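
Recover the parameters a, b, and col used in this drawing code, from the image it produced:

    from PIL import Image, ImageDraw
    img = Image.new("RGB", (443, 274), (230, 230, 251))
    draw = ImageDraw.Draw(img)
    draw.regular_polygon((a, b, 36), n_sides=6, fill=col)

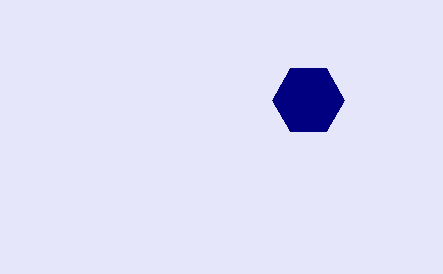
a = 308; b = 100; col = 'navy'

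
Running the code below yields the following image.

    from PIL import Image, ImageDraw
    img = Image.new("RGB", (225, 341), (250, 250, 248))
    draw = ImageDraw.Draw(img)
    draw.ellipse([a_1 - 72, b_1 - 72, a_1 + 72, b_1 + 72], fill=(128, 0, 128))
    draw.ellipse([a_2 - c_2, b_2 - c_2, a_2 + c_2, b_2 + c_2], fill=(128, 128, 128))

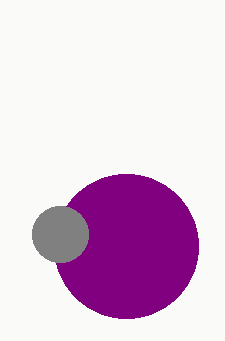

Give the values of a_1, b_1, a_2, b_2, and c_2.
a_1 = 126; b_1 = 246; a_2 = 60; b_2 = 234; c_2 = 28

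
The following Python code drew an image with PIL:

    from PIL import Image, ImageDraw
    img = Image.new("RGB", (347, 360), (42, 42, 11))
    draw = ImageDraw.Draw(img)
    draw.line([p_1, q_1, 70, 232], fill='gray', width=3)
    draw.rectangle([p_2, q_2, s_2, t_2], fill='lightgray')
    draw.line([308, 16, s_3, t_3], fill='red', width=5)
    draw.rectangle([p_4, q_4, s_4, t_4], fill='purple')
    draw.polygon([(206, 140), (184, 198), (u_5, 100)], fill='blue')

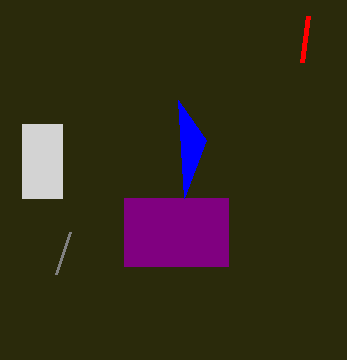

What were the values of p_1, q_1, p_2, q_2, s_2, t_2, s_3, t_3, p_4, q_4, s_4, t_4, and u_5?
p_1 = 56
q_1 = 274
p_2 = 22
q_2 = 124
s_2 = 62
t_2 = 198
s_3 = 302
t_3 = 62
p_4 = 124
q_4 = 198
s_4 = 228
t_4 = 266
u_5 = 178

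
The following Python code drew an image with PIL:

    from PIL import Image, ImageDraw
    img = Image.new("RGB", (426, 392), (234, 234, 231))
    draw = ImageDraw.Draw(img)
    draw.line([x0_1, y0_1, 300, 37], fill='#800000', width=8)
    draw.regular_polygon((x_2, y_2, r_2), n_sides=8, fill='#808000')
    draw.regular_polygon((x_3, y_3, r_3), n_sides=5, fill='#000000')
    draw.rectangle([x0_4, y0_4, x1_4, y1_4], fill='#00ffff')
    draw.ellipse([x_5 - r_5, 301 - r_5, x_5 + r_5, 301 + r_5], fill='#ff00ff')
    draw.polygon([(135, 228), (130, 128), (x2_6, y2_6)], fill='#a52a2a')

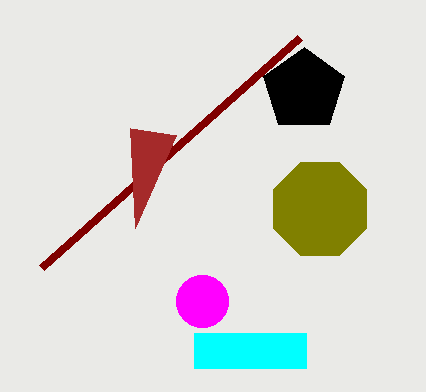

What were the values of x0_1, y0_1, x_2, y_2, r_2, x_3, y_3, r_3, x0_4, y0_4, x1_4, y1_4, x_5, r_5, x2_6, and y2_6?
x0_1 = 42
y0_1 = 267
x_2 = 320
y_2 = 209
r_2 = 50
x_3 = 304
y_3 = 90
r_3 = 43
x0_4 = 194
y0_4 = 333
x1_4 = 306
y1_4 = 368
x_5 = 202
r_5 = 26
x2_6 = 176
y2_6 = 135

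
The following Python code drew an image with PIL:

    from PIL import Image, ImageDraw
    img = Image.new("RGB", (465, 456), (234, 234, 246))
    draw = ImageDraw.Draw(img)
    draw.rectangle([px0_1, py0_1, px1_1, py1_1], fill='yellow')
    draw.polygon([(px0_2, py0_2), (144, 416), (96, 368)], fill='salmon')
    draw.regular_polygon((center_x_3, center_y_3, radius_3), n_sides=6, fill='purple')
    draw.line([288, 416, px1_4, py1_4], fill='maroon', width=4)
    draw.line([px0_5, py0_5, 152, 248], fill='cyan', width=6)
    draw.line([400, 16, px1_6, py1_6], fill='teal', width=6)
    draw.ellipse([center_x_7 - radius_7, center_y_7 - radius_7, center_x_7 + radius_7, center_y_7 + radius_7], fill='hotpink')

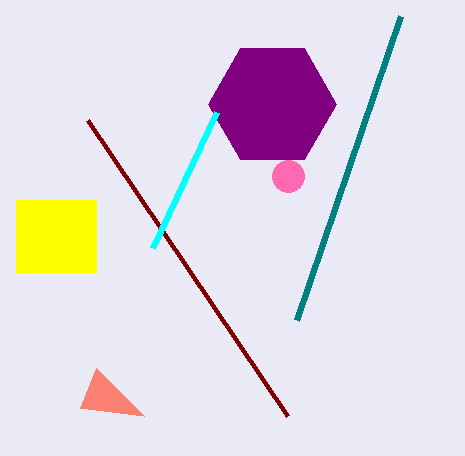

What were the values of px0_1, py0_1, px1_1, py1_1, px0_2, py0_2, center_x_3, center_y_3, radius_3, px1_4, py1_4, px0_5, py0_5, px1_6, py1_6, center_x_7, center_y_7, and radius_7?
px0_1 = 16, py0_1 = 200, px1_1 = 96, py1_1 = 272, px0_2 = 80, py0_2 = 408, center_x_3 = 272, center_y_3 = 104, radius_3 = 64, px1_4 = 88, py1_4 = 120, px0_5 = 216, py0_5 = 112, px1_6 = 296, py1_6 = 320, center_x_7 = 288, center_y_7 = 176, radius_7 = 16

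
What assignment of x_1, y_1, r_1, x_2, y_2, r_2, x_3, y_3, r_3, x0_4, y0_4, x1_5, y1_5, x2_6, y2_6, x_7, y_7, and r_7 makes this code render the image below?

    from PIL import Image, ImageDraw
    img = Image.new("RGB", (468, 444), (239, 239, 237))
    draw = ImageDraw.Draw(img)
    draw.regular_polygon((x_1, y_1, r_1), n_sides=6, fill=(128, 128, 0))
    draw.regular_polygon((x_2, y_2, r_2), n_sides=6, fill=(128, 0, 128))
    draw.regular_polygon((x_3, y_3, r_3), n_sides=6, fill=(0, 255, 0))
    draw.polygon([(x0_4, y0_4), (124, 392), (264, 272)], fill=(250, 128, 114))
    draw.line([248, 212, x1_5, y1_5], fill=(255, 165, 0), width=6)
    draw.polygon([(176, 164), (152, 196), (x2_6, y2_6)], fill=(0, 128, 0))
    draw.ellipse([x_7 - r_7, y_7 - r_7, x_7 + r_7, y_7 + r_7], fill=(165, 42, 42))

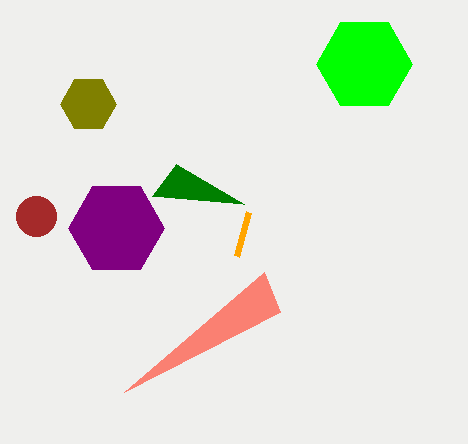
x_1 = 88, y_1 = 104, r_1 = 28, x_2 = 116, y_2 = 228, r_2 = 48, x_3 = 364, y_3 = 64, r_3 = 48, x0_4 = 280, y0_4 = 312, x1_5 = 236, y1_5 = 256, x2_6 = 244, y2_6 = 204, x_7 = 36, y_7 = 216, r_7 = 20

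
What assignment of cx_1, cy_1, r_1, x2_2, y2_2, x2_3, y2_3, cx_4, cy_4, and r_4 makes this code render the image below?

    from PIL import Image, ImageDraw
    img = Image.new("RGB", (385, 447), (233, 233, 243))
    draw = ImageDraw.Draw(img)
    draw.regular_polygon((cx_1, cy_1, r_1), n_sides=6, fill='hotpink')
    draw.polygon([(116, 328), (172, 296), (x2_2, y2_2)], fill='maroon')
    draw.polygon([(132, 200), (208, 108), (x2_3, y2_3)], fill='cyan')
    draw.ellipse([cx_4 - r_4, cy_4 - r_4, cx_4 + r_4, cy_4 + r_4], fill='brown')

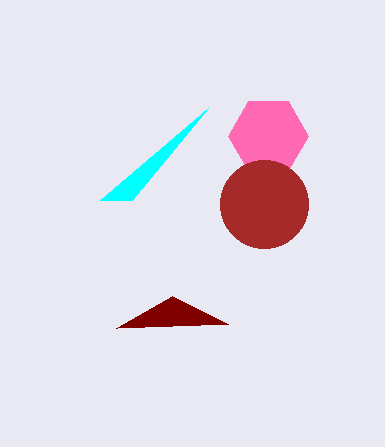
cx_1 = 268
cy_1 = 136
r_1 = 40
x2_2 = 228
y2_2 = 324
x2_3 = 100
y2_3 = 200
cx_4 = 264
cy_4 = 204
r_4 = 44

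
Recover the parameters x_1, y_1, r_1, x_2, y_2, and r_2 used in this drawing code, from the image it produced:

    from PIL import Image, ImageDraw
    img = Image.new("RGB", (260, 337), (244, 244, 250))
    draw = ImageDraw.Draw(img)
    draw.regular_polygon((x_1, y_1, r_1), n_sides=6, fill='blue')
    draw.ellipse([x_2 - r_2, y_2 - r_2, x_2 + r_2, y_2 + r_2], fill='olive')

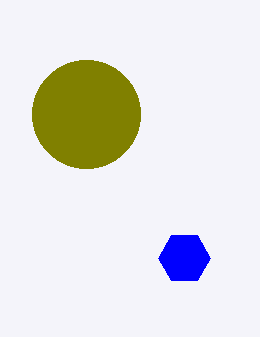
x_1 = 184, y_1 = 258, r_1 = 26, x_2 = 86, y_2 = 114, r_2 = 54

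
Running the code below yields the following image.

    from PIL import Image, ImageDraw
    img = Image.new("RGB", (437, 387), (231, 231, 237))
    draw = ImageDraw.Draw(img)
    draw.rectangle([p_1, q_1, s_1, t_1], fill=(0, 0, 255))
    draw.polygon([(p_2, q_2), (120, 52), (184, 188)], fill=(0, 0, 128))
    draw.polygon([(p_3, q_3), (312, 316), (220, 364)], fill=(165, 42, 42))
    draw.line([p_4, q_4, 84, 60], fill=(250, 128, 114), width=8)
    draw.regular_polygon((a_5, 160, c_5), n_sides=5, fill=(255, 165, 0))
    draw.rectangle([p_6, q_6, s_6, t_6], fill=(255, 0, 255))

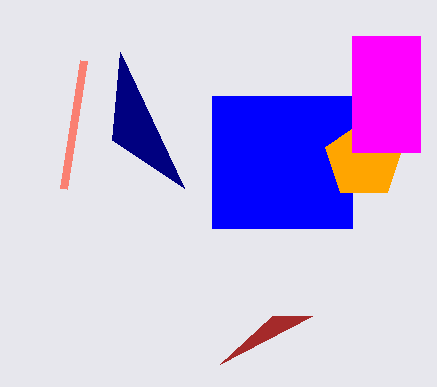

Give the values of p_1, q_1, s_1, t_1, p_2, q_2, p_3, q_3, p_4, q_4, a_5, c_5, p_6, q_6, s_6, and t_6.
p_1 = 212; q_1 = 96; s_1 = 352; t_1 = 228; p_2 = 112; q_2 = 140; p_3 = 272; q_3 = 316; p_4 = 64; q_4 = 188; a_5 = 364; c_5 = 40; p_6 = 352; q_6 = 36; s_6 = 420; t_6 = 152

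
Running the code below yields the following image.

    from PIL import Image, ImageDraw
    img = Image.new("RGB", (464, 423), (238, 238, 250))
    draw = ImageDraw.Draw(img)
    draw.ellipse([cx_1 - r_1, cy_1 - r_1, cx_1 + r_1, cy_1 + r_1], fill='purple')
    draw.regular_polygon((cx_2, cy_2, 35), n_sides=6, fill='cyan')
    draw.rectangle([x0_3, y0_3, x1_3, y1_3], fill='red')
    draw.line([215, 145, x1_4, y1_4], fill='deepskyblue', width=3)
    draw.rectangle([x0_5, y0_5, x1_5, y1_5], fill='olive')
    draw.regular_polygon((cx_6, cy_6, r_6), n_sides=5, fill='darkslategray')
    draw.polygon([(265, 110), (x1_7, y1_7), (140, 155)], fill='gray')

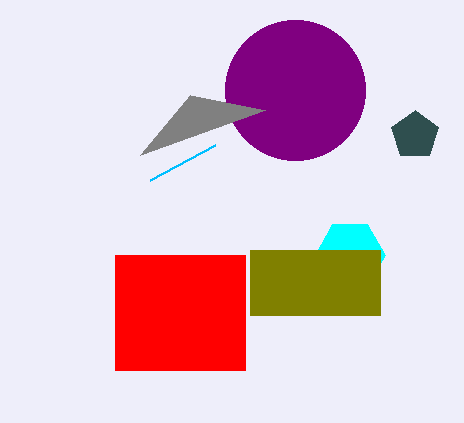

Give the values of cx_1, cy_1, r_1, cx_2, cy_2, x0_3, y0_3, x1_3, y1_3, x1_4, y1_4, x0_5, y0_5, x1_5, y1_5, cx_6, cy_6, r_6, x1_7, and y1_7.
cx_1 = 295, cy_1 = 90, r_1 = 70, cx_2 = 350, cy_2 = 255, x0_3 = 115, y0_3 = 255, x1_3 = 245, y1_3 = 370, x1_4 = 150, y1_4 = 180, x0_5 = 250, y0_5 = 250, x1_5 = 380, y1_5 = 315, cx_6 = 415, cy_6 = 135, r_6 = 25, x1_7 = 190, y1_7 = 95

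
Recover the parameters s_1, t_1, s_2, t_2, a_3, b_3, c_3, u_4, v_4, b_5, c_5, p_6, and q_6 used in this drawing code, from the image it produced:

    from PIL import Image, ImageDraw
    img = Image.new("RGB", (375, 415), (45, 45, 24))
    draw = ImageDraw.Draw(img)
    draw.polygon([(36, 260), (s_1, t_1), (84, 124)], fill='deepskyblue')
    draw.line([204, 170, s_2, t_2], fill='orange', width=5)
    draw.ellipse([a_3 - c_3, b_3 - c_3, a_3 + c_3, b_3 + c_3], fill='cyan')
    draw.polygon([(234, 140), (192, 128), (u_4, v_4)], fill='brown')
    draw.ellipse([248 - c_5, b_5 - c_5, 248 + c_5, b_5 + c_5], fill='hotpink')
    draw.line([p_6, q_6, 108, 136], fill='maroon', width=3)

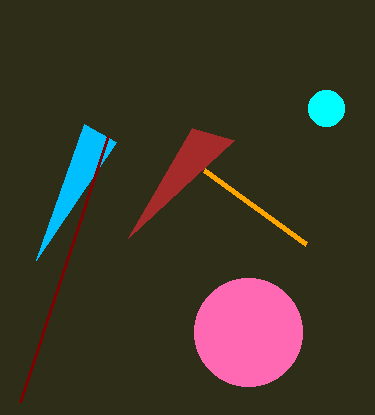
s_1 = 116, t_1 = 142, s_2 = 306, t_2 = 244, a_3 = 326, b_3 = 108, c_3 = 18, u_4 = 128, v_4 = 238, b_5 = 332, c_5 = 54, p_6 = 20, q_6 = 402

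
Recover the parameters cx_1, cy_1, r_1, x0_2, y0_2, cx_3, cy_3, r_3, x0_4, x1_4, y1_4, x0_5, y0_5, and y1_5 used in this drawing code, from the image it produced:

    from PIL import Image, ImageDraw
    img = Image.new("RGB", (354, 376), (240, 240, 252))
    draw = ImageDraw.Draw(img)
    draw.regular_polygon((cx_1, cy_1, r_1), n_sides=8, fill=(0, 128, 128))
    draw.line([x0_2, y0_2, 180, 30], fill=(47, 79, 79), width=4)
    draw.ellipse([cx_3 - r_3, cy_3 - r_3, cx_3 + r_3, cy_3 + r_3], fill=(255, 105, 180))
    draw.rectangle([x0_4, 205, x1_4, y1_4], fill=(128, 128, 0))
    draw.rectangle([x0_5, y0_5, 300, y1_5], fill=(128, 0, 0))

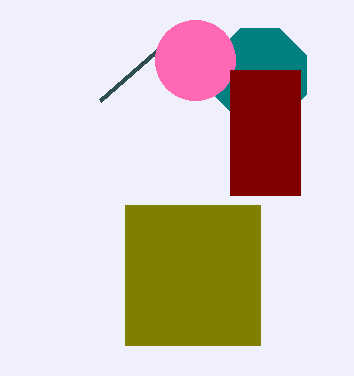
cx_1 = 260, cy_1 = 75, r_1 = 50, x0_2 = 100, y0_2 = 100, cx_3 = 195, cy_3 = 60, r_3 = 40, x0_4 = 125, x1_4 = 260, y1_4 = 345, x0_5 = 230, y0_5 = 70, y1_5 = 195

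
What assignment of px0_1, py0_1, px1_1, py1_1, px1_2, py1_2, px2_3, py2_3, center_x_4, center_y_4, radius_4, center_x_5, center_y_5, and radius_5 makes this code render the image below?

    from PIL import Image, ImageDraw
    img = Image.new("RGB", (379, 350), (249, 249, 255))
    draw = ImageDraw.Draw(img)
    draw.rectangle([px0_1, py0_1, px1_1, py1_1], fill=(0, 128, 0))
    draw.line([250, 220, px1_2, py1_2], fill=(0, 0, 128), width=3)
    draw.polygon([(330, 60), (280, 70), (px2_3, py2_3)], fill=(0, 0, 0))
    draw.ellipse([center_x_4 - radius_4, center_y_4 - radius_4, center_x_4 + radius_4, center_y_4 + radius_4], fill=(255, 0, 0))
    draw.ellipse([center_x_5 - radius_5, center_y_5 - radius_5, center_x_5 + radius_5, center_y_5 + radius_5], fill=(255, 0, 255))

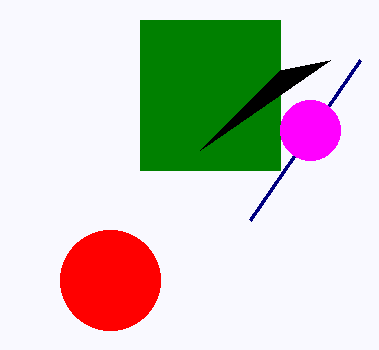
px0_1 = 140, py0_1 = 20, px1_1 = 280, py1_1 = 170, px1_2 = 360, py1_2 = 60, px2_3 = 200, py2_3 = 150, center_x_4 = 110, center_y_4 = 280, radius_4 = 50, center_x_5 = 310, center_y_5 = 130, radius_5 = 30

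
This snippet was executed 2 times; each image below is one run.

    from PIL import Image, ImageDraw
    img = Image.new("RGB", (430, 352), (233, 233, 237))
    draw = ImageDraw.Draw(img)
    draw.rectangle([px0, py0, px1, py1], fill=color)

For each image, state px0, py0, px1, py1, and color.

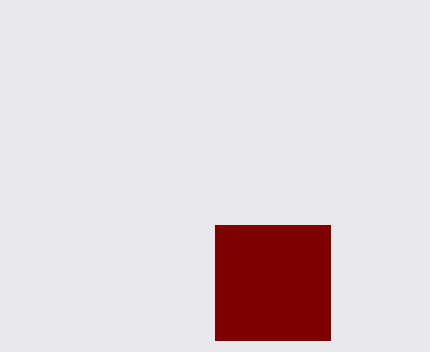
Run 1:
px0 = 215, py0 = 225, px1 = 330, py1 = 340, color = 'maroon'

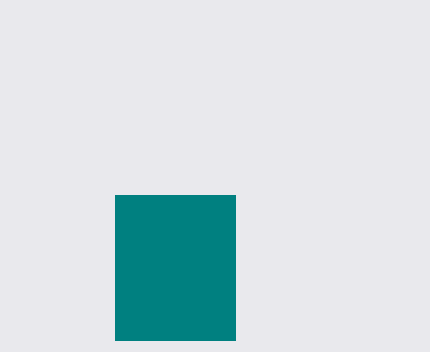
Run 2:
px0 = 115, py0 = 195, px1 = 235, py1 = 340, color = 'teal'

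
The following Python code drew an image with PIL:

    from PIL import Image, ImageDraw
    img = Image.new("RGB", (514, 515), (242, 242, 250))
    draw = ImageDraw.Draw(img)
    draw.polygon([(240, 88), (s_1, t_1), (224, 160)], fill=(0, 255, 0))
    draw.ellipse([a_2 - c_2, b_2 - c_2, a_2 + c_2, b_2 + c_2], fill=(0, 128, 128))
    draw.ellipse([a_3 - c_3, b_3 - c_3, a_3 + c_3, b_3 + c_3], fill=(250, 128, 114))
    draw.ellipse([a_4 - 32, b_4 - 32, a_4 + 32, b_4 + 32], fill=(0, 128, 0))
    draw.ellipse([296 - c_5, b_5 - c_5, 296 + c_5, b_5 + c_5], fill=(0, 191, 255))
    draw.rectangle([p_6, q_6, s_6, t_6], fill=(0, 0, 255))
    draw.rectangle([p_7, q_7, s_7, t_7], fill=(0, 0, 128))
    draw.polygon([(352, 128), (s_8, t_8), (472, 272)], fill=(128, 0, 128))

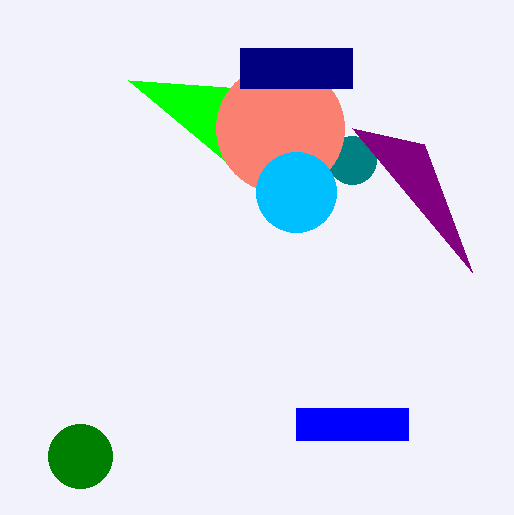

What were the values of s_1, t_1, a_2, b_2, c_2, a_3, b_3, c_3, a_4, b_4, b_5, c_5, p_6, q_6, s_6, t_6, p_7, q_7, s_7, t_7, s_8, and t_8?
s_1 = 128; t_1 = 80; a_2 = 352; b_2 = 160; c_2 = 24; a_3 = 280; b_3 = 128; c_3 = 64; a_4 = 80; b_4 = 456; b_5 = 192; c_5 = 40; p_6 = 296; q_6 = 408; s_6 = 408; t_6 = 440; p_7 = 240; q_7 = 48; s_7 = 352; t_7 = 88; s_8 = 424; t_8 = 144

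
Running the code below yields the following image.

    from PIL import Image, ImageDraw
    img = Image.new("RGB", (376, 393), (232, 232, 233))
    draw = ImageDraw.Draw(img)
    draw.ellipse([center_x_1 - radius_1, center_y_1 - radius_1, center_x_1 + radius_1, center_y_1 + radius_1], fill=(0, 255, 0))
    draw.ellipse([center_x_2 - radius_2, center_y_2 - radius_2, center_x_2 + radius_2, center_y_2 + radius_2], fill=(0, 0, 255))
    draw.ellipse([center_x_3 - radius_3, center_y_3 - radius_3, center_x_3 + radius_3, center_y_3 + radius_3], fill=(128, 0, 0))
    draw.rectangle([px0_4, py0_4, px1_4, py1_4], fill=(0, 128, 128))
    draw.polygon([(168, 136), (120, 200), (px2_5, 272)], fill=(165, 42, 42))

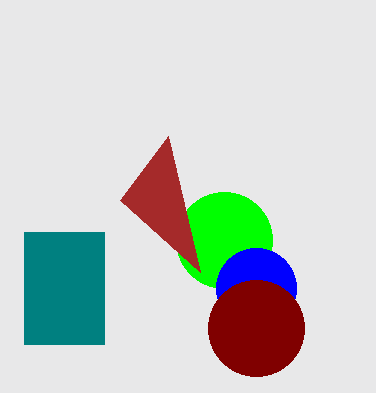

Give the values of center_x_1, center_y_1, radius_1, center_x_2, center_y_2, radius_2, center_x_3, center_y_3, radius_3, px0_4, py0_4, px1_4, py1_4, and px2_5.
center_x_1 = 224, center_y_1 = 240, radius_1 = 48, center_x_2 = 256, center_y_2 = 288, radius_2 = 40, center_x_3 = 256, center_y_3 = 328, radius_3 = 48, px0_4 = 24, py0_4 = 232, px1_4 = 104, py1_4 = 344, px2_5 = 200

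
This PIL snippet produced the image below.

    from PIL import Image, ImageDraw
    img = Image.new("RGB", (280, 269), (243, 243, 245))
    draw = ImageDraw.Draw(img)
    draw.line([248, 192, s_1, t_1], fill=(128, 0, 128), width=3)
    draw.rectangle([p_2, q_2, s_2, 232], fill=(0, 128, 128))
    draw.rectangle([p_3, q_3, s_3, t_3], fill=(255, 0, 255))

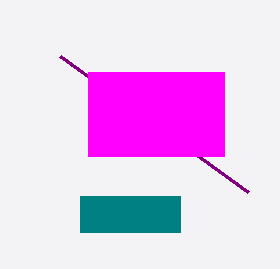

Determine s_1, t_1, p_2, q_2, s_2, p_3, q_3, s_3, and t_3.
s_1 = 60
t_1 = 56
p_2 = 80
q_2 = 196
s_2 = 180
p_3 = 88
q_3 = 72
s_3 = 224
t_3 = 156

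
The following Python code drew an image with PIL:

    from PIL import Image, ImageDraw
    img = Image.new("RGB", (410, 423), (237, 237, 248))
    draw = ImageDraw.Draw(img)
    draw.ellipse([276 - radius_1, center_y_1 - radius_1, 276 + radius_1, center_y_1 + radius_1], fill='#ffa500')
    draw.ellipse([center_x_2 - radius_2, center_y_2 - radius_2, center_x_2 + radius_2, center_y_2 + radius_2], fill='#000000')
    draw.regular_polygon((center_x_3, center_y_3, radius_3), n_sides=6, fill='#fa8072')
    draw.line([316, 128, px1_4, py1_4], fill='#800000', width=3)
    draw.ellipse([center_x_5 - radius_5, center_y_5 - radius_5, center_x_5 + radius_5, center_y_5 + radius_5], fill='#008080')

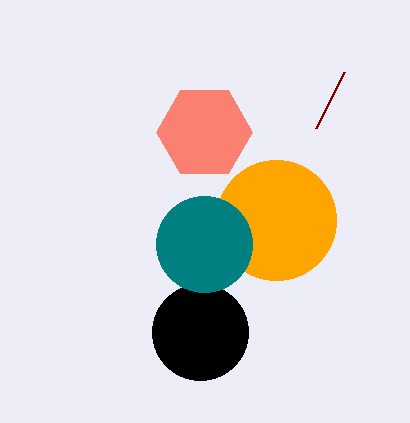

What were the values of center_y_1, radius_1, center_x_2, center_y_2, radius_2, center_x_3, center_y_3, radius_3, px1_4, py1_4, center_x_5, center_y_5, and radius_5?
center_y_1 = 220
radius_1 = 60
center_x_2 = 200
center_y_2 = 332
radius_2 = 48
center_x_3 = 204
center_y_3 = 132
radius_3 = 48
px1_4 = 344
py1_4 = 72
center_x_5 = 204
center_y_5 = 244
radius_5 = 48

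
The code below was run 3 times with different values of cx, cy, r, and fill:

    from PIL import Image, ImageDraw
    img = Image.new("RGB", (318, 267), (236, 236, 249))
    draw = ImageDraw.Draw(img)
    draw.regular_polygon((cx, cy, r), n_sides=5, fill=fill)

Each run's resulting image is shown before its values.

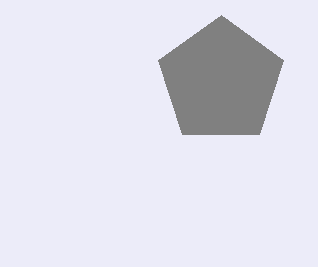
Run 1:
cx = 221; cy = 81; r = 66; fill = 'gray'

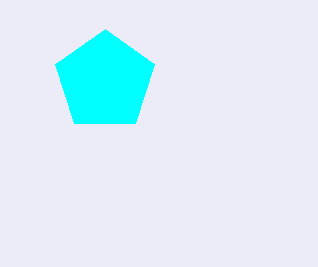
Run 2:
cx = 105
cy = 81
r = 52
fill = 'cyan'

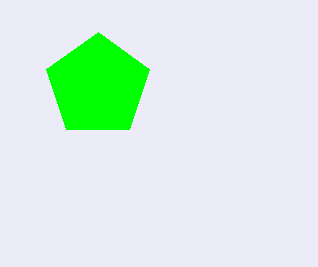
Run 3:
cx = 98; cy = 86; r = 54; fill = 'lime'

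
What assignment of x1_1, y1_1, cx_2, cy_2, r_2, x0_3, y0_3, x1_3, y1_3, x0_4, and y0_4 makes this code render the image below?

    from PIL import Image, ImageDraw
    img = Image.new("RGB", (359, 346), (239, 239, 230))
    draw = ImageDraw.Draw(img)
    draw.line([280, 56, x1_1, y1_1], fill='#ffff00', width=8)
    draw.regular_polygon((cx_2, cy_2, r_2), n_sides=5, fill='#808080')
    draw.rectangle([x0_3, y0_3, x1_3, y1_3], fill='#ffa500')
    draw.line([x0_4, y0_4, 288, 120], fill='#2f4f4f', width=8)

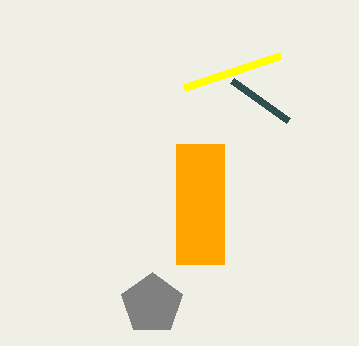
x1_1 = 184; y1_1 = 88; cx_2 = 152; cy_2 = 304; r_2 = 32; x0_3 = 176; y0_3 = 144; x1_3 = 224; y1_3 = 264; x0_4 = 232; y0_4 = 80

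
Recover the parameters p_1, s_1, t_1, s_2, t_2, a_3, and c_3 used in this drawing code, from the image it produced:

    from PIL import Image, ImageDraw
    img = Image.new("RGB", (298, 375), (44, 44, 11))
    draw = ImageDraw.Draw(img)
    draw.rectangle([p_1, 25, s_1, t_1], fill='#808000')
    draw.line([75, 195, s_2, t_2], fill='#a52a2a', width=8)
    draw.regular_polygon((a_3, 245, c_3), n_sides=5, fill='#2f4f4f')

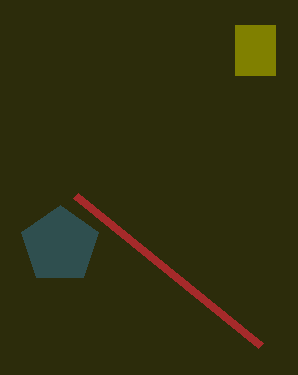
p_1 = 235, s_1 = 275, t_1 = 75, s_2 = 260, t_2 = 345, a_3 = 60, c_3 = 40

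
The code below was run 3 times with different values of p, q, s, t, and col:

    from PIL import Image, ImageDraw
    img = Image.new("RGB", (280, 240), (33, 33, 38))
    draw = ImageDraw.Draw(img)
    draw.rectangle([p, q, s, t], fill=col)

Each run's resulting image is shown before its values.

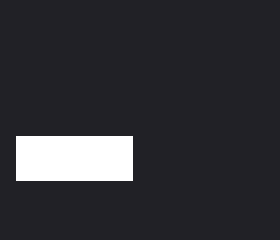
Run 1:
p = 16
q = 136
s = 132
t = 180
col = 'white'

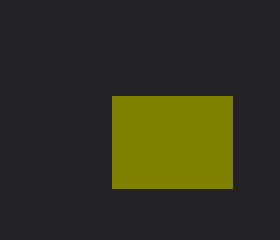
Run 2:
p = 112, q = 96, s = 232, t = 188, col = 'olive'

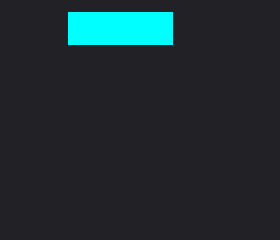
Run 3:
p = 68; q = 12; s = 172; t = 44; col = 'cyan'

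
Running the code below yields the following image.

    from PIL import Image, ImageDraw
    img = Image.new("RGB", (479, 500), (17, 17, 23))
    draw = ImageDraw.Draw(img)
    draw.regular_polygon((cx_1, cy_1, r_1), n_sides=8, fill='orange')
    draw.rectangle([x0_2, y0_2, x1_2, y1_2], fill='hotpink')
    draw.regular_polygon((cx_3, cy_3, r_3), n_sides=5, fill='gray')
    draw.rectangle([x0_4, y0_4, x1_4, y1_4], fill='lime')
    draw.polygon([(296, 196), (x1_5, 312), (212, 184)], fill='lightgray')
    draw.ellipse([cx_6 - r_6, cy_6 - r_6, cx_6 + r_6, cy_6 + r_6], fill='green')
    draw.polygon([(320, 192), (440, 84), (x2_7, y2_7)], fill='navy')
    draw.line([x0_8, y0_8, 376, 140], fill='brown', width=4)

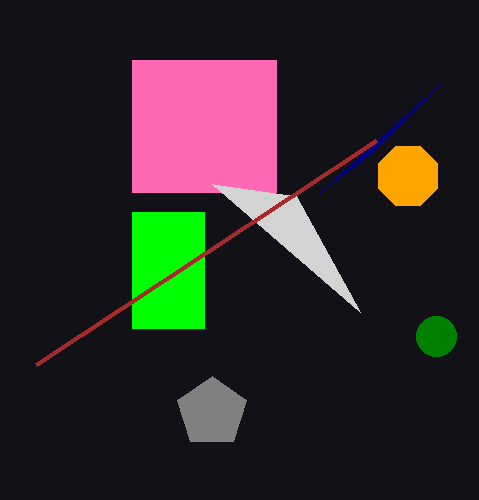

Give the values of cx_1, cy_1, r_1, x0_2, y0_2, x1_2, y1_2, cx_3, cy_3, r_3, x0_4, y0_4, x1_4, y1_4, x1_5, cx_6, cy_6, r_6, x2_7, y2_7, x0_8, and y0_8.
cx_1 = 408
cy_1 = 176
r_1 = 32
x0_2 = 132
y0_2 = 60
x1_2 = 276
y1_2 = 192
cx_3 = 212
cy_3 = 412
r_3 = 36
x0_4 = 132
y0_4 = 212
x1_4 = 204
y1_4 = 328
x1_5 = 360
cx_6 = 436
cy_6 = 336
r_6 = 20
x2_7 = 368
y2_7 = 156
x0_8 = 36
y0_8 = 364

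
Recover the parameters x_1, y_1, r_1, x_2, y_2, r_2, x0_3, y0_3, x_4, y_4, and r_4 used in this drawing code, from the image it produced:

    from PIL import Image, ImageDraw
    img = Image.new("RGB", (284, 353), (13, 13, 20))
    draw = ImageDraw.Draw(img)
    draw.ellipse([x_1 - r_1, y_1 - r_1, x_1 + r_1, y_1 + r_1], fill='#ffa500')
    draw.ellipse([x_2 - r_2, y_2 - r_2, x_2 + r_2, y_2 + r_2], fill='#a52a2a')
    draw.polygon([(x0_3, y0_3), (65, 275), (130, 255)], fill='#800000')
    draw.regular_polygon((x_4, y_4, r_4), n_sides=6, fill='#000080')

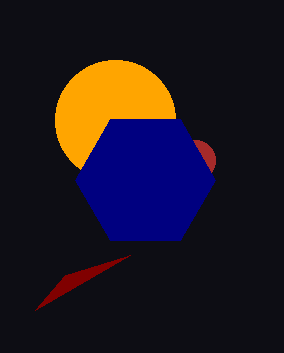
x_1 = 115, y_1 = 120, r_1 = 60, x_2 = 195, y_2 = 160, r_2 = 20, x0_3 = 35, y0_3 = 310, x_4 = 145, y_4 = 180, r_4 = 70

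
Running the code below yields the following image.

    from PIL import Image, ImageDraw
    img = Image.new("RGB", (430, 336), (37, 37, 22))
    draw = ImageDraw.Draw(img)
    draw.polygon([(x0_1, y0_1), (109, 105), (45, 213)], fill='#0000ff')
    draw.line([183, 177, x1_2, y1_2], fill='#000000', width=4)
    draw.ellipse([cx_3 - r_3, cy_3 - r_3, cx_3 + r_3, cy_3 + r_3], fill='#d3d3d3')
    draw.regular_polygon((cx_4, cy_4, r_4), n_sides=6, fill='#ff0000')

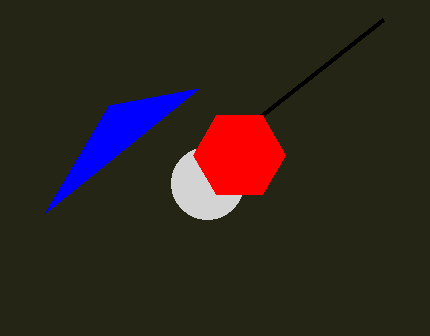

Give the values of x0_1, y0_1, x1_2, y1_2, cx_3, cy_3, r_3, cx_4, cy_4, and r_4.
x0_1 = 199, y0_1 = 88, x1_2 = 383, y1_2 = 19, cx_3 = 207, cy_3 = 183, r_3 = 36, cx_4 = 239, cy_4 = 155, r_4 = 46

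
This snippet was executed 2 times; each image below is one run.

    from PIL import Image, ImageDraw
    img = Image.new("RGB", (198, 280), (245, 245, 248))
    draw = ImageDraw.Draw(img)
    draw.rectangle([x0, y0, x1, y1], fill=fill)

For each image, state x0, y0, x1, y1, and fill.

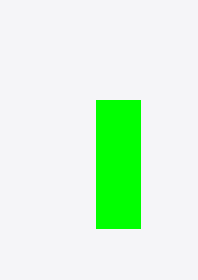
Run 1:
x0 = 96; y0 = 100; x1 = 140; y1 = 228; fill = 'lime'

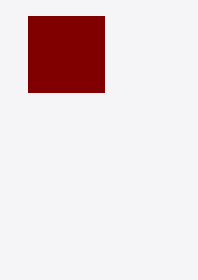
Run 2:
x0 = 28; y0 = 16; x1 = 104; y1 = 92; fill = 'maroon'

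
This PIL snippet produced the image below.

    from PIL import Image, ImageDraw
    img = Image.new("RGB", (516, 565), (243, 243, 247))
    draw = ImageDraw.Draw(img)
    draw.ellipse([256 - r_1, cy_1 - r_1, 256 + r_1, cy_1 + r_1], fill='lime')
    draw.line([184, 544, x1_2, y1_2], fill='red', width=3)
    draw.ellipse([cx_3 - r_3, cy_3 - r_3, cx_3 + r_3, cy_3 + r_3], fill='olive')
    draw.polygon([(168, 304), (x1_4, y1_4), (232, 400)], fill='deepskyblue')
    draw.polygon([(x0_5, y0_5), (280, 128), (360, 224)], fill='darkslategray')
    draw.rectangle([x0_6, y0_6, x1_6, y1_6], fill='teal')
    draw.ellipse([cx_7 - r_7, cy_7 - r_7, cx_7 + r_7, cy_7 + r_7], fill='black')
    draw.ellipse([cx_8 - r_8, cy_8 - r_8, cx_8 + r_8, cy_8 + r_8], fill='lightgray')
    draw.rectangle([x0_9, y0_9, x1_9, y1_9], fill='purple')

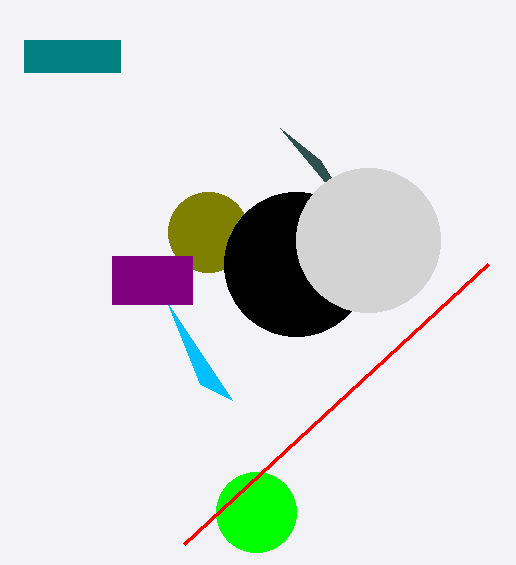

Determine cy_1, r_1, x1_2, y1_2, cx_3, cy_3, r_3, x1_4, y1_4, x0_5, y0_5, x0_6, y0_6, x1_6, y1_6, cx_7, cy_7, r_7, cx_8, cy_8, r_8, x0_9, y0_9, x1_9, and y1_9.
cy_1 = 512; r_1 = 40; x1_2 = 488; y1_2 = 264; cx_3 = 208; cy_3 = 232; r_3 = 40; x1_4 = 200; y1_4 = 384; x0_5 = 320; y0_5 = 160; x0_6 = 24; y0_6 = 40; x1_6 = 120; y1_6 = 72; cx_7 = 296; cy_7 = 264; r_7 = 72; cx_8 = 368; cy_8 = 240; r_8 = 72; x0_9 = 112; y0_9 = 256; x1_9 = 192; y1_9 = 304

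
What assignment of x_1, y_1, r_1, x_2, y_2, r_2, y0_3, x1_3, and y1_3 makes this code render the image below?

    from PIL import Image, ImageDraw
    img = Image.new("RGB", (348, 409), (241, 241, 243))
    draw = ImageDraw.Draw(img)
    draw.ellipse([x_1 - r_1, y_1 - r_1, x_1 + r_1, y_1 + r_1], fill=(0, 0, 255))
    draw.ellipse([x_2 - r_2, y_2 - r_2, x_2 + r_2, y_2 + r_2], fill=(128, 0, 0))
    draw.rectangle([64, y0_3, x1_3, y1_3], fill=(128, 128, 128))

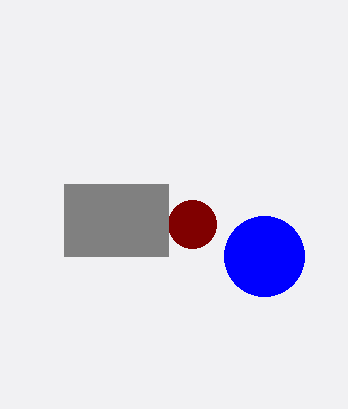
x_1 = 264; y_1 = 256; r_1 = 40; x_2 = 192; y_2 = 224; r_2 = 24; y0_3 = 184; x1_3 = 168; y1_3 = 256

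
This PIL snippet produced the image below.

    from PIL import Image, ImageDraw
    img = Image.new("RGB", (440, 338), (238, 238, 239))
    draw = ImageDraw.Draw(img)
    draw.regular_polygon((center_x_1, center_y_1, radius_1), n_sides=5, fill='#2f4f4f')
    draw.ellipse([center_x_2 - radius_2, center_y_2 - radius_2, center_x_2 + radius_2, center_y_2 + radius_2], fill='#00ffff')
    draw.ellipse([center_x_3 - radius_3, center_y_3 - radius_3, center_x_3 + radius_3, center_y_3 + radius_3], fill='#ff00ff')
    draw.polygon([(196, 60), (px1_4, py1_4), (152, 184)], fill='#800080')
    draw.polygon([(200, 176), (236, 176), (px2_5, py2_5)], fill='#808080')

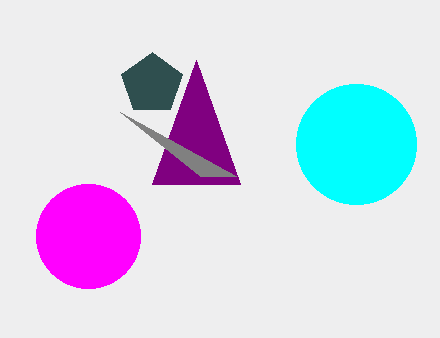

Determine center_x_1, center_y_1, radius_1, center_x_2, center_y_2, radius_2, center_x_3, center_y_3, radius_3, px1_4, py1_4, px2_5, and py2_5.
center_x_1 = 152
center_y_1 = 84
radius_1 = 32
center_x_2 = 356
center_y_2 = 144
radius_2 = 60
center_x_3 = 88
center_y_3 = 236
radius_3 = 52
px1_4 = 240
py1_4 = 184
px2_5 = 120
py2_5 = 112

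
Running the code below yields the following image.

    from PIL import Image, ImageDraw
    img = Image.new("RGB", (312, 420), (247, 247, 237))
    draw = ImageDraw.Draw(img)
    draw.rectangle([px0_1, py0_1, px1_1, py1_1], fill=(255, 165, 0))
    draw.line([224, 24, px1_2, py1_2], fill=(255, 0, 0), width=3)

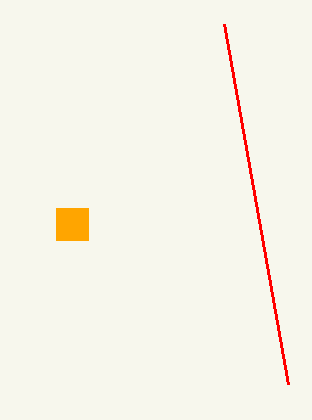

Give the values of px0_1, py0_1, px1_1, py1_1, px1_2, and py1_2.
px0_1 = 56, py0_1 = 208, px1_1 = 88, py1_1 = 240, px1_2 = 288, py1_2 = 384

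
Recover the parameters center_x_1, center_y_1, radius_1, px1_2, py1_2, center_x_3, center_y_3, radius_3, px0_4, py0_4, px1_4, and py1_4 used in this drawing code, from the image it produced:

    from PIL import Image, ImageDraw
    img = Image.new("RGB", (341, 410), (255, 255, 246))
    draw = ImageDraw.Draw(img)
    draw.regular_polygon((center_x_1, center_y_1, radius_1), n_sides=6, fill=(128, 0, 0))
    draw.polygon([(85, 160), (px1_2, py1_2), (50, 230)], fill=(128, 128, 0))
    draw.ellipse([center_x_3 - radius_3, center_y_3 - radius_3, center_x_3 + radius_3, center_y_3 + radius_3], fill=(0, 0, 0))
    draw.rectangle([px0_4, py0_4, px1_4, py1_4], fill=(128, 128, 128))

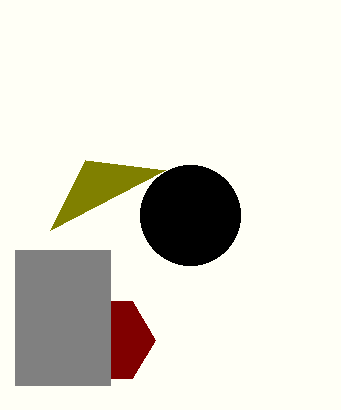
center_x_1 = 110, center_y_1 = 340, radius_1 = 45, px1_2 = 165, py1_2 = 170, center_x_3 = 190, center_y_3 = 215, radius_3 = 50, px0_4 = 15, py0_4 = 250, px1_4 = 110, py1_4 = 385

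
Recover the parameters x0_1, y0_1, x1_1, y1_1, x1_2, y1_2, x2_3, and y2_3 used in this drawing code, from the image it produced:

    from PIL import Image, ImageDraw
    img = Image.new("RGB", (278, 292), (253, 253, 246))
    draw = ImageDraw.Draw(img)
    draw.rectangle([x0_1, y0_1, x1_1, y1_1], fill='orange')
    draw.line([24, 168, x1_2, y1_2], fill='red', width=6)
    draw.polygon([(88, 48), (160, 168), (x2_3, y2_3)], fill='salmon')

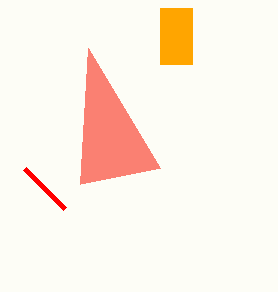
x0_1 = 160
y0_1 = 8
x1_1 = 192
y1_1 = 64
x1_2 = 64
y1_2 = 208
x2_3 = 80
y2_3 = 184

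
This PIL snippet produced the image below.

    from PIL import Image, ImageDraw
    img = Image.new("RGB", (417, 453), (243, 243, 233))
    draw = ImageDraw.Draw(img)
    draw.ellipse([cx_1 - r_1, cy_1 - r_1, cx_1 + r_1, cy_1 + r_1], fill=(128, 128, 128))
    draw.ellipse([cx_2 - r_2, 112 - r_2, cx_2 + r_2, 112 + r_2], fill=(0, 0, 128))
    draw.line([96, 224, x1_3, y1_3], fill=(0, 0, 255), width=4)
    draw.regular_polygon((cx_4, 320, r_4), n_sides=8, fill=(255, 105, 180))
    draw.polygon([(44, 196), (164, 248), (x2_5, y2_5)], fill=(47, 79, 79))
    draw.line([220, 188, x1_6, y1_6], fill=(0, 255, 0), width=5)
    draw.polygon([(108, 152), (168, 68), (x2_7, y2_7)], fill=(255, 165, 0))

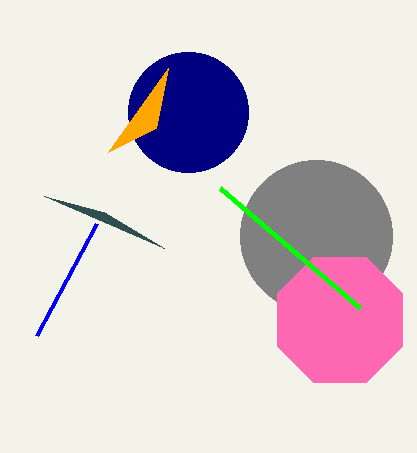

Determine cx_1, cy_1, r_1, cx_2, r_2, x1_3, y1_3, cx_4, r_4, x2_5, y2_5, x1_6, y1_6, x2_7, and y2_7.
cx_1 = 316; cy_1 = 236; r_1 = 76; cx_2 = 188; r_2 = 60; x1_3 = 36; y1_3 = 336; cx_4 = 340; r_4 = 68; x2_5 = 104; y2_5 = 212; x1_6 = 360; y1_6 = 308; x2_7 = 156; y2_7 = 128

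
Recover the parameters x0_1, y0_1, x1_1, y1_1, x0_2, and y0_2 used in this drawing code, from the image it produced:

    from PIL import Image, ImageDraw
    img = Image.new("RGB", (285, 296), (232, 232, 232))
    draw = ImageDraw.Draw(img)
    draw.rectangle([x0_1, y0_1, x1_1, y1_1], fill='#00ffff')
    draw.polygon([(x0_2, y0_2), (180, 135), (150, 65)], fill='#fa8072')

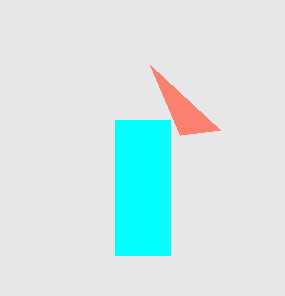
x0_1 = 115, y0_1 = 120, x1_1 = 170, y1_1 = 255, x0_2 = 220, y0_2 = 130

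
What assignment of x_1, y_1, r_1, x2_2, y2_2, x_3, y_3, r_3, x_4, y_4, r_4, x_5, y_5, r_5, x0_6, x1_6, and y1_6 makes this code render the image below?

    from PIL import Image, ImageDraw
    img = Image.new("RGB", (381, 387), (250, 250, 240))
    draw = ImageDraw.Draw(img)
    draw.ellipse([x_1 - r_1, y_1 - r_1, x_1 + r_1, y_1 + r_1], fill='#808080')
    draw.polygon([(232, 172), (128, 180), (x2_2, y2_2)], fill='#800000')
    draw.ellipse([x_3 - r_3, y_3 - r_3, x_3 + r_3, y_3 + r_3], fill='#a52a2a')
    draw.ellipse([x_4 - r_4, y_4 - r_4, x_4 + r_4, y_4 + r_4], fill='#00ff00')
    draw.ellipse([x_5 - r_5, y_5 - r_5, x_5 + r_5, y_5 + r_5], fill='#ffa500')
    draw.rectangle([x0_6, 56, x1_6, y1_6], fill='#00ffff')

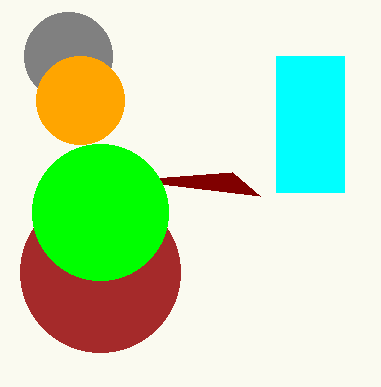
x_1 = 68; y_1 = 56; r_1 = 44; x2_2 = 260; y2_2 = 196; x_3 = 100; y_3 = 272; r_3 = 80; x_4 = 100; y_4 = 212; r_4 = 68; x_5 = 80; y_5 = 100; r_5 = 44; x0_6 = 276; x1_6 = 344; y1_6 = 192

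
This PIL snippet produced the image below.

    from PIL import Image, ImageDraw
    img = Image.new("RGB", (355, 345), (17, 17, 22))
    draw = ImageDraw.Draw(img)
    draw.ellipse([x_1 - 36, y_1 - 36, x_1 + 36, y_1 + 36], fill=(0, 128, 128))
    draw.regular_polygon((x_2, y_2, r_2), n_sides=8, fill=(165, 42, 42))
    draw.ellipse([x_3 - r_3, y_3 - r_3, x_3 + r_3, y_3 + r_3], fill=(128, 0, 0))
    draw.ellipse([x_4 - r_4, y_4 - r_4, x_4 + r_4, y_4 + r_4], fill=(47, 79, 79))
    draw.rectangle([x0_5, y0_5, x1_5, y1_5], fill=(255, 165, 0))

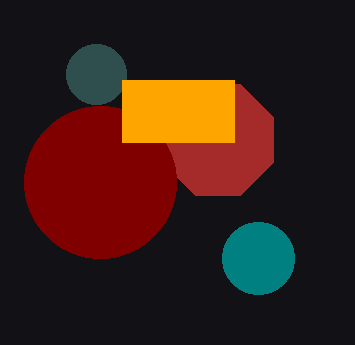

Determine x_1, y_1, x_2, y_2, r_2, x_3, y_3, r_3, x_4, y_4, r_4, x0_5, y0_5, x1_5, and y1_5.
x_1 = 258, y_1 = 258, x_2 = 218, y_2 = 140, r_2 = 60, x_3 = 100, y_3 = 182, r_3 = 76, x_4 = 96, y_4 = 74, r_4 = 30, x0_5 = 122, y0_5 = 80, x1_5 = 234, y1_5 = 142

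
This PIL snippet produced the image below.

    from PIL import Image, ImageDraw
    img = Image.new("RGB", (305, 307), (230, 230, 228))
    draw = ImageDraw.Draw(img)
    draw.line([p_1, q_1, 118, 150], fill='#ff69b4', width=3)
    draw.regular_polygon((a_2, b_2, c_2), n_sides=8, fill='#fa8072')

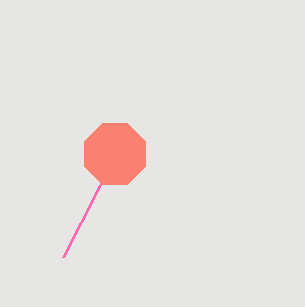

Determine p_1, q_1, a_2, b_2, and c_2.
p_1 = 63; q_1 = 257; a_2 = 115; b_2 = 154; c_2 = 33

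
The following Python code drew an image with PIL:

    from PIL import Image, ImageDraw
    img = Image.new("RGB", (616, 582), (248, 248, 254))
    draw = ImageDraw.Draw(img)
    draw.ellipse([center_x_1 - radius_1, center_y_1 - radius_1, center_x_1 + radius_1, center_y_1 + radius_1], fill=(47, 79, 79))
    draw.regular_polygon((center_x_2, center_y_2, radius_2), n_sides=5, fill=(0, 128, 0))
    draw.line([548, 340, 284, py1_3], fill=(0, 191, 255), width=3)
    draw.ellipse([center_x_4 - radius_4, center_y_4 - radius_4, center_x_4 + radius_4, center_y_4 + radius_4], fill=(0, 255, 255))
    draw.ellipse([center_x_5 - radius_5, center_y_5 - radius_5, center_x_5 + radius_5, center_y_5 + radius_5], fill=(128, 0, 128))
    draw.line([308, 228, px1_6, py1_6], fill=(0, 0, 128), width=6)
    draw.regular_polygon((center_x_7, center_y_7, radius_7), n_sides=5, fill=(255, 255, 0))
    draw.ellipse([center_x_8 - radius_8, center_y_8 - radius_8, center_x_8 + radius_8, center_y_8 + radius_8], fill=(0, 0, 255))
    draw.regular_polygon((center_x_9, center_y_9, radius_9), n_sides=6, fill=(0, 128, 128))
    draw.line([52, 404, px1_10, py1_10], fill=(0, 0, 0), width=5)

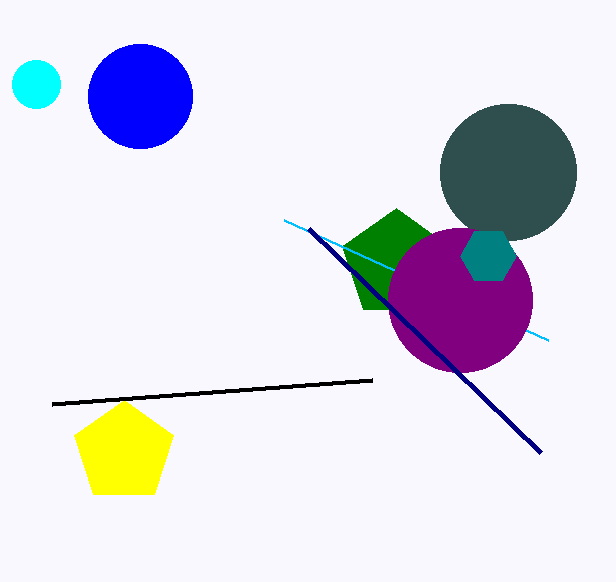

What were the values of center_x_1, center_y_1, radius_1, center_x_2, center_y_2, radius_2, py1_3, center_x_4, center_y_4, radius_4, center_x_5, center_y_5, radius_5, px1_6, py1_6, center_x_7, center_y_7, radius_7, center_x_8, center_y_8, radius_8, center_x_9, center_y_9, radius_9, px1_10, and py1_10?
center_x_1 = 508, center_y_1 = 172, radius_1 = 68, center_x_2 = 396, center_y_2 = 264, radius_2 = 56, py1_3 = 220, center_x_4 = 36, center_y_4 = 84, radius_4 = 24, center_x_5 = 460, center_y_5 = 300, radius_5 = 72, px1_6 = 540, py1_6 = 452, center_x_7 = 124, center_y_7 = 452, radius_7 = 52, center_x_8 = 140, center_y_8 = 96, radius_8 = 52, center_x_9 = 488, center_y_9 = 256, radius_9 = 28, px1_10 = 372, py1_10 = 380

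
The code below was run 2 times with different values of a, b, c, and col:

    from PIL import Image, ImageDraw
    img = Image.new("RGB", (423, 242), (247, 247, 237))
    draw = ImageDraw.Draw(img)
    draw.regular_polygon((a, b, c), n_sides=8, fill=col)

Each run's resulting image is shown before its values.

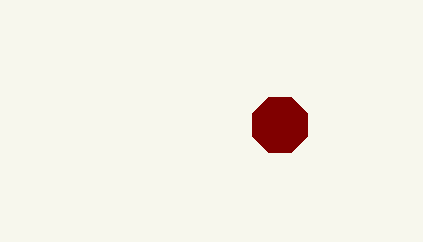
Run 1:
a = 280; b = 125; c = 30; col = 'maroon'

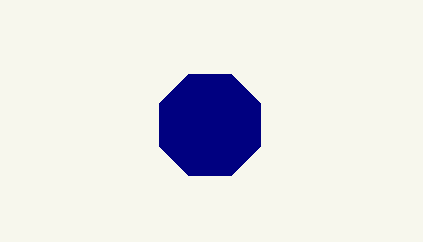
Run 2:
a = 210; b = 125; c = 55; col = 'navy'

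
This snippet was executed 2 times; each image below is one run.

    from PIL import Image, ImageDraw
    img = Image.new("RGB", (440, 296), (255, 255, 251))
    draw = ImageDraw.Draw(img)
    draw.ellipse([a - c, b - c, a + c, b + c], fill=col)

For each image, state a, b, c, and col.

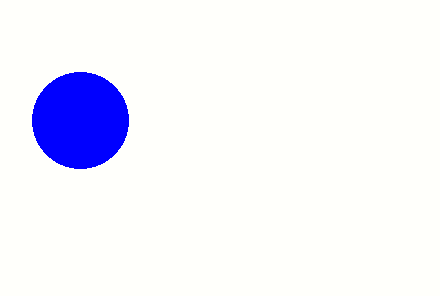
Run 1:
a = 80, b = 120, c = 48, col = 'blue'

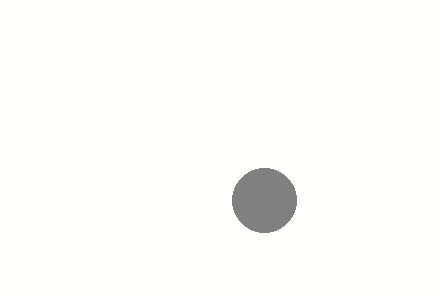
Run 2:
a = 264; b = 200; c = 32; col = 'gray'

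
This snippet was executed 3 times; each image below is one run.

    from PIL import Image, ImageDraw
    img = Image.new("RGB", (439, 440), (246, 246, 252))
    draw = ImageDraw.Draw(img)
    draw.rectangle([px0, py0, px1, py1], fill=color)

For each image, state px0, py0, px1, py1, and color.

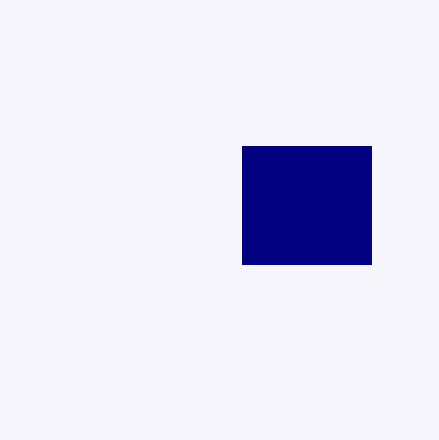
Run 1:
px0 = 242, py0 = 146, px1 = 371, py1 = 264, color = 'navy'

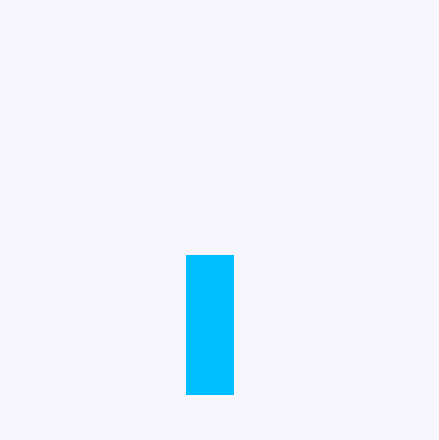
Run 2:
px0 = 186
py0 = 255
px1 = 233
py1 = 394
color = 'deepskyblue'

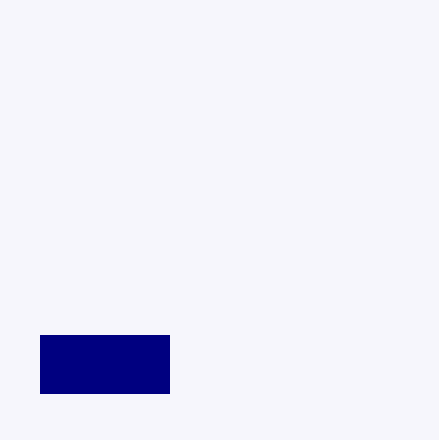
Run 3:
px0 = 40, py0 = 335, px1 = 169, py1 = 393, color = 'navy'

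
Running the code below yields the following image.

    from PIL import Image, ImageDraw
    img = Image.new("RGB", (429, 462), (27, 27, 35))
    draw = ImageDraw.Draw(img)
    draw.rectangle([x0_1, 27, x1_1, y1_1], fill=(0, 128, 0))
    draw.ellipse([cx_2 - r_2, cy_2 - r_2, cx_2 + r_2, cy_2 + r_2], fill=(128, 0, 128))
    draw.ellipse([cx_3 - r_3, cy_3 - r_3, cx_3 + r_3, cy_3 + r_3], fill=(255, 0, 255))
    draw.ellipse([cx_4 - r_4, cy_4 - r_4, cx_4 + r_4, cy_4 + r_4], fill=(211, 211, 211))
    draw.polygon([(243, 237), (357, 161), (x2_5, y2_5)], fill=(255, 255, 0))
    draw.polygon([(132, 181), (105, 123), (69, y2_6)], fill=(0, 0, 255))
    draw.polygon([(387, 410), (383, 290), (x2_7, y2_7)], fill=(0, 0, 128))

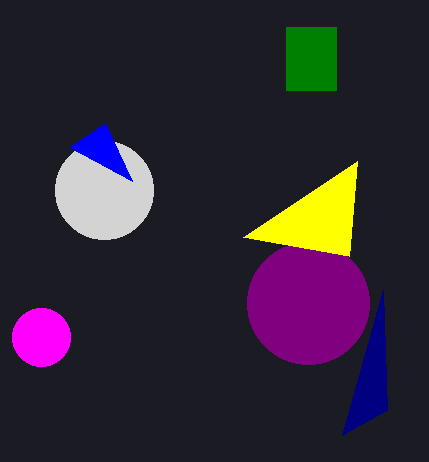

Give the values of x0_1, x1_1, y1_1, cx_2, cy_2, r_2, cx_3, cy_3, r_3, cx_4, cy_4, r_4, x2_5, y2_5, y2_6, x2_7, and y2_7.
x0_1 = 286, x1_1 = 336, y1_1 = 90, cx_2 = 308, cy_2 = 303, r_2 = 61, cx_3 = 41, cy_3 = 337, r_3 = 29, cx_4 = 104, cy_4 = 190, r_4 = 49, x2_5 = 349, y2_5 = 256, y2_6 = 147, x2_7 = 342, y2_7 = 435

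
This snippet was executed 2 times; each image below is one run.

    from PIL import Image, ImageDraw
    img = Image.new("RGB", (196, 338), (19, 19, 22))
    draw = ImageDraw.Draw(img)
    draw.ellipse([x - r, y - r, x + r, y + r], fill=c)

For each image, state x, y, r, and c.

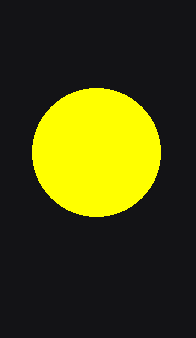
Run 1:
x = 96
y = 152
r = 64
c = 'yellow'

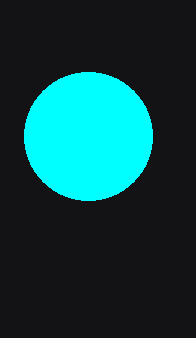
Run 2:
x = 88, y = 136, r = 64, c = 'cyan'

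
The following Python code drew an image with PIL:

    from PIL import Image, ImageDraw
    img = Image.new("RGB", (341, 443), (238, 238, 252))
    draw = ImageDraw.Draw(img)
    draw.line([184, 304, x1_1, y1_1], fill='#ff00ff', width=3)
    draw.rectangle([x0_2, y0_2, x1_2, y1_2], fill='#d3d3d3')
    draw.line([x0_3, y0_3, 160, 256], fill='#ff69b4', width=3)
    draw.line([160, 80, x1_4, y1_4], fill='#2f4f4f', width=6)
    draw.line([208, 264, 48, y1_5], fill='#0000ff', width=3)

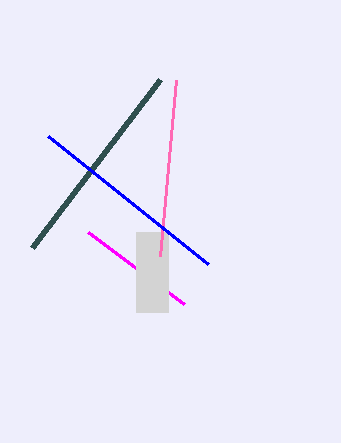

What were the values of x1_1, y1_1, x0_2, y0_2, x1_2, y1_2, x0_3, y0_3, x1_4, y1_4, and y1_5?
x1_1 = 88
y1_1 = 232
x0_2 = 136
y0_2 = 232
x1_2 = 168
y1_2 = 312
x0_3 = 176
y0_3 = 80
x1_4 = 32
y1_4 = 248
y1_5 = 136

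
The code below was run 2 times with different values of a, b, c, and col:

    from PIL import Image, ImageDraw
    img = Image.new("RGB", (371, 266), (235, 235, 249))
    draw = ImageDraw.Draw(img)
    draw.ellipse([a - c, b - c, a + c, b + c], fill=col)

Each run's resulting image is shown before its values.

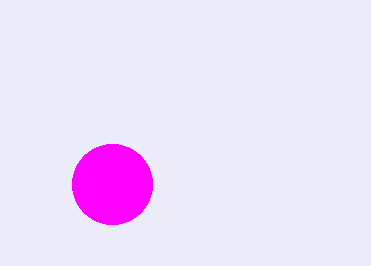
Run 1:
a = 112, b = 184, c = 40, col = 'magenta'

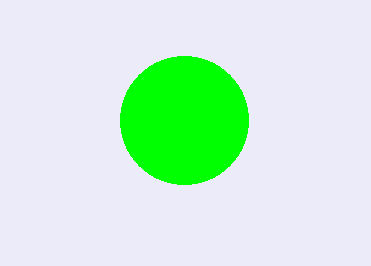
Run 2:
a = 184, b = 120, c = 64, col = 'lime'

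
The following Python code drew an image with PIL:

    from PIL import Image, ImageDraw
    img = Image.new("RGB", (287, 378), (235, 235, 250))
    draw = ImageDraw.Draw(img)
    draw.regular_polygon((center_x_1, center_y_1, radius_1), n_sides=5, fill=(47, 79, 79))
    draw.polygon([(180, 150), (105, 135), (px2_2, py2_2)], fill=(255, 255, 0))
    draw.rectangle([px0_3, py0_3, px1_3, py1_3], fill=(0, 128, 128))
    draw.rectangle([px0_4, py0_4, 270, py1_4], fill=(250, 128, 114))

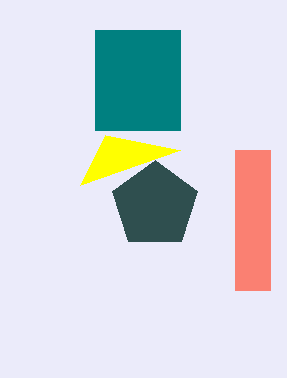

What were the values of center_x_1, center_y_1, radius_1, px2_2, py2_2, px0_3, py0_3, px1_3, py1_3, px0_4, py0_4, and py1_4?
center_x_1 = 155, center_y_1 = 205, radius_1 = 45, px2_2 = 80, py2_2 = 185, px0_3 = 95, py0_3 = 30, px1_3 = 180, py1_3 = 130, px0_4 = 235, py0_4 = 150, py1_4 = 290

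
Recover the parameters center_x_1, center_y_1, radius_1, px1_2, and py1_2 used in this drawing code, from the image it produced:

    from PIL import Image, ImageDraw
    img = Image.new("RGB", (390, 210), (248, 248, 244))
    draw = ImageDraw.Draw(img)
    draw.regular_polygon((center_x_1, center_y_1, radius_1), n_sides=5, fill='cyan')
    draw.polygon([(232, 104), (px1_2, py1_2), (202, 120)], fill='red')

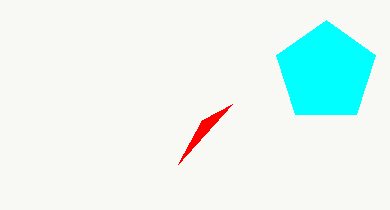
center_x_1 = 326, center_y_1 = 72, radius_1 = 52, px1_2 = 178, py1_2 = 164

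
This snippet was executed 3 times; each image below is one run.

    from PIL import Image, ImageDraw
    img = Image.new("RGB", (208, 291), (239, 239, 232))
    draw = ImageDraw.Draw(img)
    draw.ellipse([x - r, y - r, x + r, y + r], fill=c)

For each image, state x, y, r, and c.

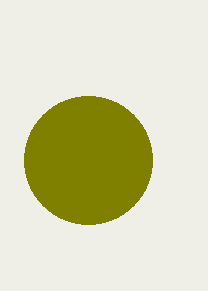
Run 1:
x = 88
y = 160
r = 64
c = 'olive'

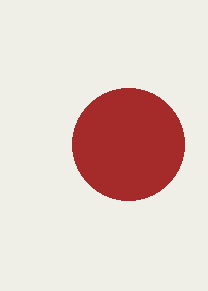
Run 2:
x = 128
y = 144
r = 56
c = 'brown'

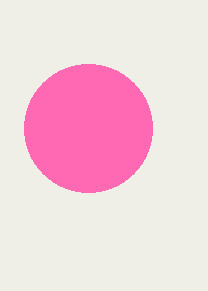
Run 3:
x = 88, y = 128, r = 64, c = 'hotpink'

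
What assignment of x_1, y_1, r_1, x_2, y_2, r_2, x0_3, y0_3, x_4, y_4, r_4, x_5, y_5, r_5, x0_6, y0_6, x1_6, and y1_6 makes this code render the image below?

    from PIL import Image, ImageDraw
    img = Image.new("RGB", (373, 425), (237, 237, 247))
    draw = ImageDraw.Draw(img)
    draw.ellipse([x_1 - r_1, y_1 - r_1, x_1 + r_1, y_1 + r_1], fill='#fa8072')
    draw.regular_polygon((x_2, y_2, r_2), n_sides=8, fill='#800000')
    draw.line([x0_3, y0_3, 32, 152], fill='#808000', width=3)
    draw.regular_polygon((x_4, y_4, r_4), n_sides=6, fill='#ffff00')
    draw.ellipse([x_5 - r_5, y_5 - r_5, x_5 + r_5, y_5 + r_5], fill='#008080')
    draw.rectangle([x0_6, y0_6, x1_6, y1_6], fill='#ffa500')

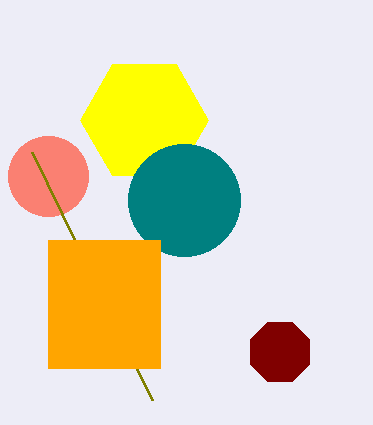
x_1 = 48
y_1 = 176
r_1 = 40
x_2 = 280
y_2 = 352
r_2 = 32
x0_3 = 152
y0_3 = 400
x_4 = 144
y_4 = 120
r_4 = 64
x_5 = 184
y_5 = 200
r_5 = 56
x0_6 = 48
y0_6 = 240
x1_6 = 160
y1_6 = 368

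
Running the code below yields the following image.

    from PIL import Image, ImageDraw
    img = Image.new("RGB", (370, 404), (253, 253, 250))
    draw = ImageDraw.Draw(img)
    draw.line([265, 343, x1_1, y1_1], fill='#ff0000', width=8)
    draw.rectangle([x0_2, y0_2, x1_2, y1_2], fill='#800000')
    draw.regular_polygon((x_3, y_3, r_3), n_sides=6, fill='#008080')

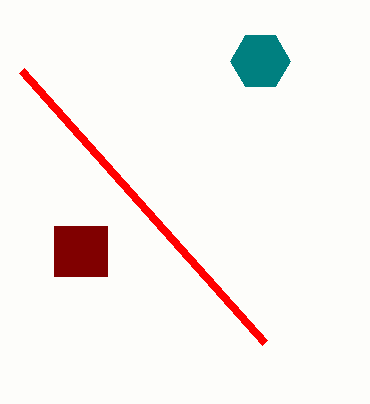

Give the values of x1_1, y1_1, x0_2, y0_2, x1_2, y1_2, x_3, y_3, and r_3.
x1_1 = 22
y1_1 = 71
x0_2 = 54
y0_2 = 226
x1_2 = 107
y1_2 = 276
x_3 = 260
y_3 = 61
r_3 = 30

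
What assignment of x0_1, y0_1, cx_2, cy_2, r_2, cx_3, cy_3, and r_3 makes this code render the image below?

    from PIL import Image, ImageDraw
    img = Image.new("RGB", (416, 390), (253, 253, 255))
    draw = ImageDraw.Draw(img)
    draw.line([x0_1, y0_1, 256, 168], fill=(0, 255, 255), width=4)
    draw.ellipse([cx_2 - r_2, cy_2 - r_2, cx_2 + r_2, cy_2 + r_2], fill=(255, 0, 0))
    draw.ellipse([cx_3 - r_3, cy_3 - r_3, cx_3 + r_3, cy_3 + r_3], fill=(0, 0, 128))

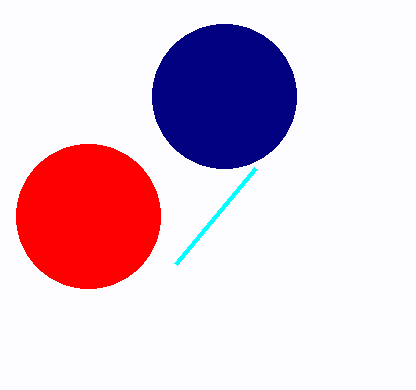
x0_1 = 176
y0_1 = 264
cx_2 = 88
cy_2 = 216
r_2 = 72
cx_3 = 224
cy_3 = 96
r_3 = 72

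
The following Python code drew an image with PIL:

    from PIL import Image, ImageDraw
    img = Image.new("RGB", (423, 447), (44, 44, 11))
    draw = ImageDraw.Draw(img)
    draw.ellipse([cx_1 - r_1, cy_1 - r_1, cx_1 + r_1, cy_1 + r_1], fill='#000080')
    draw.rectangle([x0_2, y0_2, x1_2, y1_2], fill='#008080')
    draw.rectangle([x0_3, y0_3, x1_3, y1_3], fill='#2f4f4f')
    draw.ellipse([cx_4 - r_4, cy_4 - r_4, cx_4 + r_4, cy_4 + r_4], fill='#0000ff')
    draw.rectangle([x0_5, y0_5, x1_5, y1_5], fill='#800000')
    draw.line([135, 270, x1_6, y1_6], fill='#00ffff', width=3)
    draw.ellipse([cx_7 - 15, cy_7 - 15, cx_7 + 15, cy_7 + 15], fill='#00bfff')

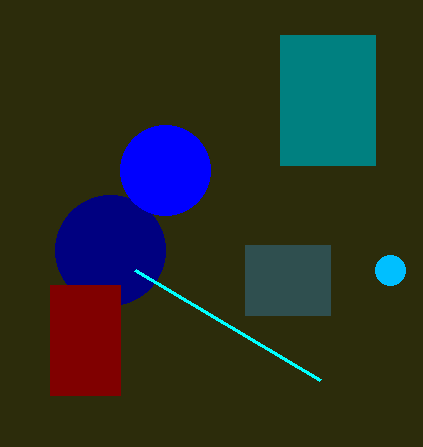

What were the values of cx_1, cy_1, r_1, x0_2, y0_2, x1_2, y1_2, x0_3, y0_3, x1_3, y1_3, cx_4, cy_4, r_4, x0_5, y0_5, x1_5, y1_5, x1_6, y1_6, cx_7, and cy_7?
cx_1 = 110
cy_1 = 250
r_1 = 55
x0_2 = 280
y0_2 = 35
x1_2 = 375
y1_2 = 165
x0_3 = 245
y0_3 = 245
x1_3 = 330
y1_3 = 315
cx_4 = 165
cy_4 = 170
r_4 = 45
x0_5 = 50
y0_5 = 285
x1_5 = 120
y1_5 = 395
x1_6 = 320
y1_6 = 380
cx_7 = 390
cy_7 = 270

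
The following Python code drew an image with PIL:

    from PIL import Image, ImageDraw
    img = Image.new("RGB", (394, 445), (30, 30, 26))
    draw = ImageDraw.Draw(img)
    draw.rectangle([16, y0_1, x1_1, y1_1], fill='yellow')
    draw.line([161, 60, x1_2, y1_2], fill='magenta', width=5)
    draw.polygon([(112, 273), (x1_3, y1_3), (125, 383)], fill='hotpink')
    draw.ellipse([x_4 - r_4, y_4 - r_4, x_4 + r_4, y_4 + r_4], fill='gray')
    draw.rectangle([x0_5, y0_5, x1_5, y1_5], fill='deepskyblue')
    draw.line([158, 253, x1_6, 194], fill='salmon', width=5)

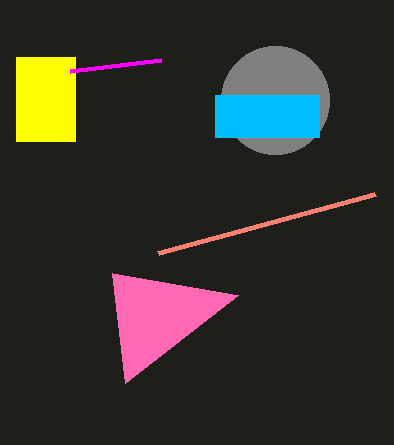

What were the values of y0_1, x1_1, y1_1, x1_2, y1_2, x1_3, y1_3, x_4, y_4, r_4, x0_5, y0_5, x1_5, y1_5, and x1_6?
y0_1 = 57; x1_1 = 75; y1_1 = 141; x1_2 = 70; y1_2 = 71; x1_3 = 238; y1_3 = 295; x_4 = 275; y_4 = 100; r_4 = 54; x0_5 = 215; y0_5 = 95; x1_5 = 319; y1_5 = 137; x1_6 = 375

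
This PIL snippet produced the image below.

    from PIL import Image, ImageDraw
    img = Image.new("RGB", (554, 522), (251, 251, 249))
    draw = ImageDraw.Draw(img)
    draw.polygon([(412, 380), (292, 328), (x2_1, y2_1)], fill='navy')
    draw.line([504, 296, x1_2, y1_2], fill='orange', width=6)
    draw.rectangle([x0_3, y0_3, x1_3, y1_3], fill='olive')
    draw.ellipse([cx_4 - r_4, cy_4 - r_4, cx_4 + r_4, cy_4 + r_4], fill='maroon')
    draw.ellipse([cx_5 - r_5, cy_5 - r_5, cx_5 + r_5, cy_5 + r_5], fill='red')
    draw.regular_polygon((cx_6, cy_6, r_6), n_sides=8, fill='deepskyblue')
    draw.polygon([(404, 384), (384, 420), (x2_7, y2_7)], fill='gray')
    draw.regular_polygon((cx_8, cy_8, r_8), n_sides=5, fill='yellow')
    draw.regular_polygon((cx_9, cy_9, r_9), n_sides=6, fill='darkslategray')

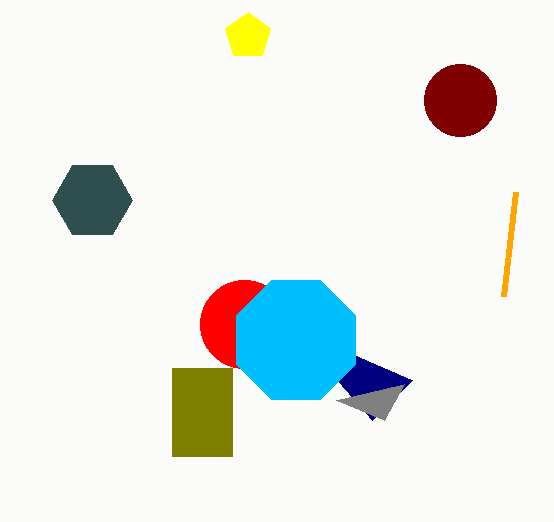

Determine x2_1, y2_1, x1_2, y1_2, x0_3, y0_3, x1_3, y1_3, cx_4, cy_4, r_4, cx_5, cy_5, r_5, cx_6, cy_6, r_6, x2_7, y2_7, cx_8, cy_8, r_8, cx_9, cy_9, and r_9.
x2_1 = 372
y2_1 = 420
x1_2 = 516
y1_2 = 192
x0_3 = 172
y0_3 = 368
x1_3 = 232
y1_3 = 456
cx_4 = 460
cy_4 = 100
r_4 = 36
cx_5 = 244
cy_5 = 324
r_5 = 44
cx_6 = 296
cy_6 = 340
r_6 = 64
x2_7 = 336
y2_7 = 400
cx_8 = 248
cy_8 = 36
r_8 = 24
cx_9 = 92
cy_9 = 200
r_9 = 40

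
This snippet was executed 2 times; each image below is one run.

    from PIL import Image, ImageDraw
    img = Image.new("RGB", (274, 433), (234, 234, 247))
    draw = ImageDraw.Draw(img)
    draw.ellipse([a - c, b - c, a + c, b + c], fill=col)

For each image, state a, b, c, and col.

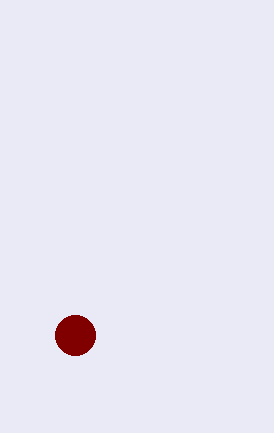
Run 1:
a = 75; b = 335; c = 20; col = 'maroon'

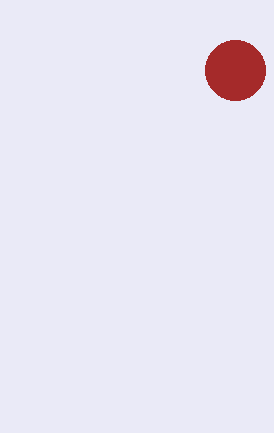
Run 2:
a = 235
b = 70
c = 30
col = 'brown'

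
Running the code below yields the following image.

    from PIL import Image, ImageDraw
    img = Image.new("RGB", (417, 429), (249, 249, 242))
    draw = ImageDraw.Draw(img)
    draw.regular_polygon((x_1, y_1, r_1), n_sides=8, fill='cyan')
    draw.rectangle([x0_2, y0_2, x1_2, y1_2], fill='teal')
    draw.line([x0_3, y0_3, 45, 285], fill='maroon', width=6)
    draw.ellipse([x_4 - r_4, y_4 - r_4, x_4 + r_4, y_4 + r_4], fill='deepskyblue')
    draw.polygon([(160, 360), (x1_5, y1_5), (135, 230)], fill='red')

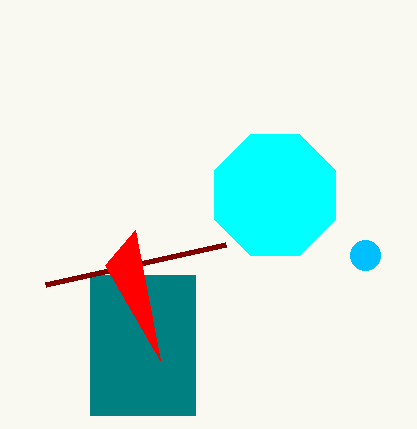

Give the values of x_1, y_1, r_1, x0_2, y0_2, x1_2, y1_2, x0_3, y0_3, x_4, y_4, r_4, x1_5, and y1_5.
x_1 = 275
y_1 = 195
r_1 = 65
x0_2 = 90
y0_2 = 275
x1_2 = 195
y1_2 = 415
x0_3 = 225
y0_3 = 245
x_4 = 365
y_4 = 255
r_4 = 15
x1_5 = 105
y1_5 = 265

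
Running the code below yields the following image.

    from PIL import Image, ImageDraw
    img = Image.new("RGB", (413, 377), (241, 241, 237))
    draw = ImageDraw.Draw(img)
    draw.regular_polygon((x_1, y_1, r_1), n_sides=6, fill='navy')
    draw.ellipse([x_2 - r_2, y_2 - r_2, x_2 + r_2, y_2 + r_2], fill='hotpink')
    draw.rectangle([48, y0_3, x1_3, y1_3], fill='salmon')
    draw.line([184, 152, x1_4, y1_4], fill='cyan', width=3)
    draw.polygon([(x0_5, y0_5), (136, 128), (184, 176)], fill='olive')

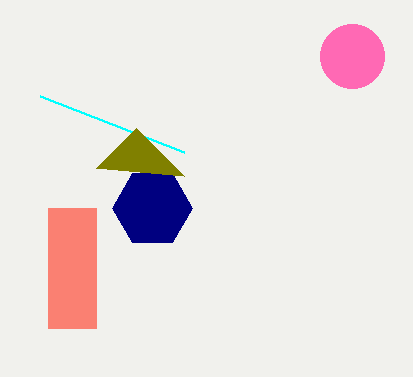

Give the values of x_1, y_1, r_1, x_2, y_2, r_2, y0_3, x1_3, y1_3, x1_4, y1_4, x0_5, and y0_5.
x_1 = 152, y_1 = 208, r_1 = 40, x_2 = 352, y_2 = 56, r_2 = 32, y0_3 = 208, x1_3 = 96, y1_3 = 328, x1_4 = 40, y1_4 = 96, x0_5 = 96, y0_5 = 168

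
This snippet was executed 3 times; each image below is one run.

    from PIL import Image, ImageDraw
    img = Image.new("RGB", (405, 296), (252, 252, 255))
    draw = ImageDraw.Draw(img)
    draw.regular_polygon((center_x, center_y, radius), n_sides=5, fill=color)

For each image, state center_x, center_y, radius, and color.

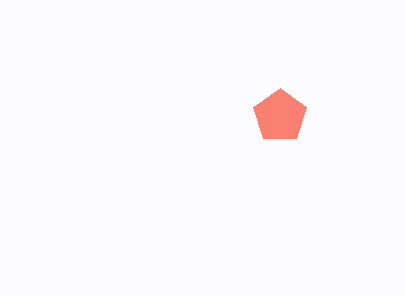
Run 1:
center_x = 280
center_y = 116
radius = 28
color = 'salmon'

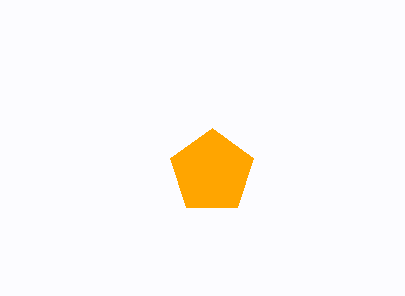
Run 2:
center_x = 212
center_y = 172
radius = 44
color = 'orange'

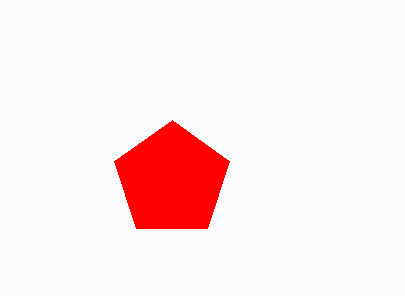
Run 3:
center_x = 172; center_y = 180; radius = 60; color = 'red'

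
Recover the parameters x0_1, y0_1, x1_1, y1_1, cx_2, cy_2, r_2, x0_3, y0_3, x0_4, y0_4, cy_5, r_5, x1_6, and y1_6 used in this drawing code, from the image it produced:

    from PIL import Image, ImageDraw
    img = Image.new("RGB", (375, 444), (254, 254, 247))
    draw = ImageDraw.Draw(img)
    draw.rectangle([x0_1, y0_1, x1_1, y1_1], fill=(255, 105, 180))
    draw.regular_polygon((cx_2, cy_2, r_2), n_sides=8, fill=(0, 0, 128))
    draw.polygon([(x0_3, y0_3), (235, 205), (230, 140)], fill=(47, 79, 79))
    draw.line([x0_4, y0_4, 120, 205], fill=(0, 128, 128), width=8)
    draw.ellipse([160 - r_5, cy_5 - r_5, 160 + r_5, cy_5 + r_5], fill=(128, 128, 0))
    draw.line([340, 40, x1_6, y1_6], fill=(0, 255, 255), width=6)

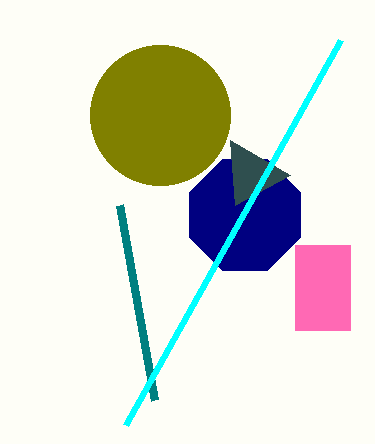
x0_1 = 295, y0_1 = 245, x1_1 = 350, y1_1 = 330, cx_2 = 245, cy_2 = 215, r_2 = 60, x0_3 = 290, y0_3 = 175, x0_4 = 155, y0_4 = 400, cy_5 = 115, r_5 = 70, x1_6 = 125, y1_6 = 425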